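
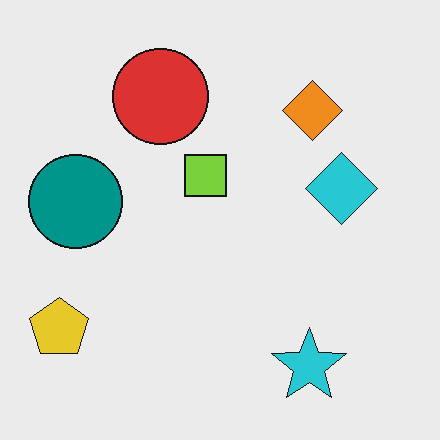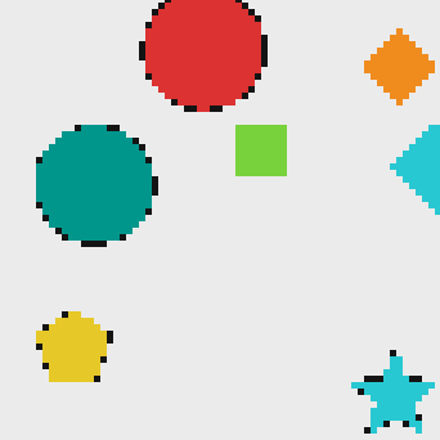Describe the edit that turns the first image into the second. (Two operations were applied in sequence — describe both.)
The transformation is: mildly pixelated, then cropped to a modestly smaller region and rescaled.

Shapes are reduced to large square blocks; fine edges and outlines are lost — a downscale-then-upscale (mosaic) effect. The visible shapes are larger and the field of view is narrower; shapes near the original edges may be partly or wholly outside the frame — a crop-and-rescale.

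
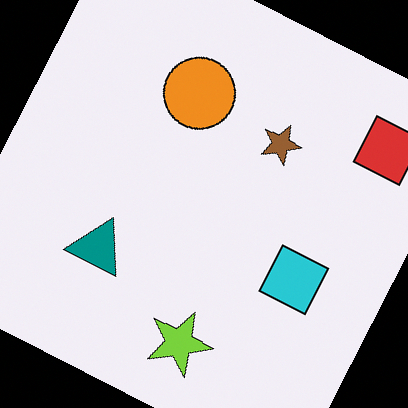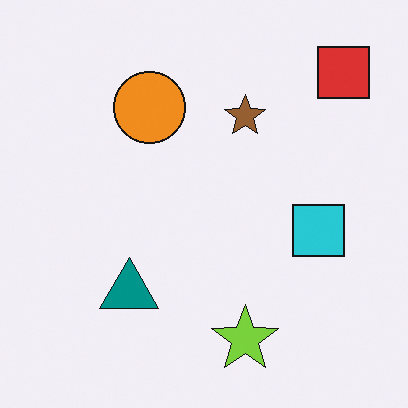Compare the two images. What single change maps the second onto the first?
The image was rotated clockwise by a moderate amount.

Every shape is tilted by the same angle and the image corners show triangular fill wedges — a whole-image rotation by a non-right angle.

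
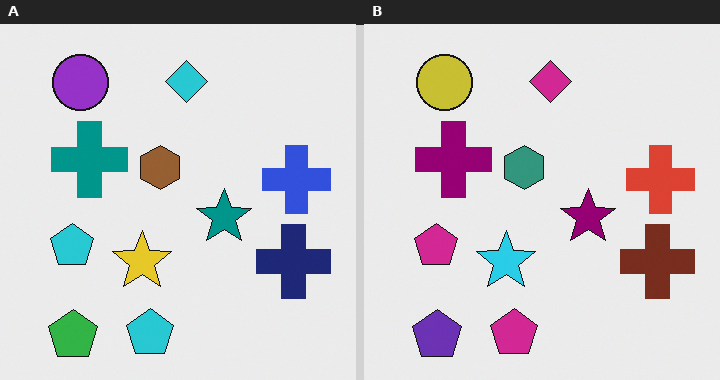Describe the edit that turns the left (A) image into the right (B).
The right (B) image is the left (A) hue-shifted through roughly a third of the color wheel.

Every shape's color has rotated by the same amount around the hue wheel — a uniform hue shift.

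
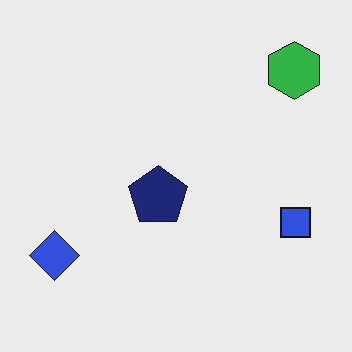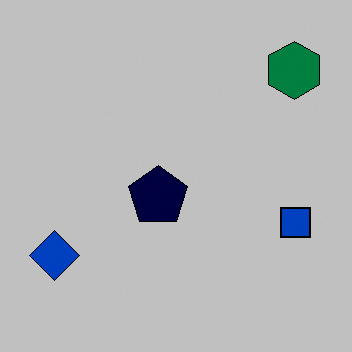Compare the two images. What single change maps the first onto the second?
The second image is the first heavily posterized to just a handful of flat colors.

Each flat color has snapped to a coarser quantized level — most visibly, the near-white background has dropped to a flat grey.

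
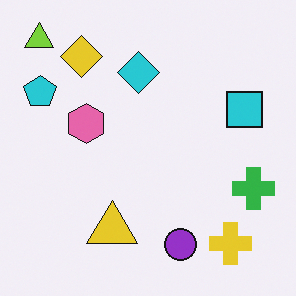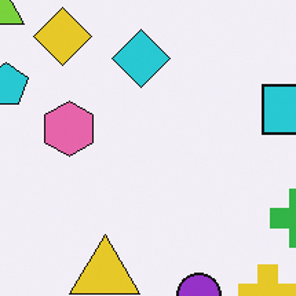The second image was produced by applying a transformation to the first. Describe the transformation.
Cropped to a modestly smaller region and rescaled.

The visible shapes are larger and the field of view is narrower; shapes near the original edges may be partly or wholly outside the frame — a crop-and-rescale.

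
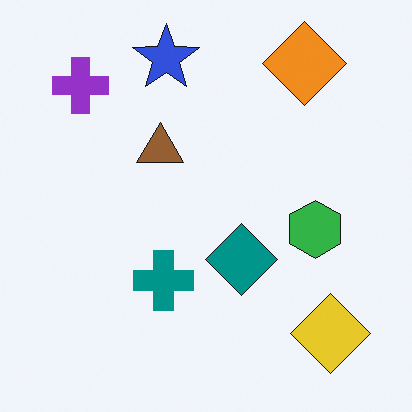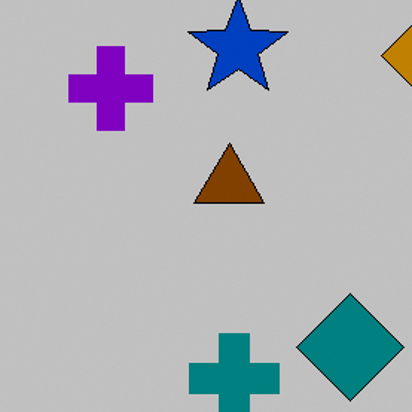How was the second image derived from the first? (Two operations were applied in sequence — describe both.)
The second image is the first aggressively posterized, then cropped slightly and scaled back up.

Each flat color has snapped to a coarser quantized level — most visibly, the near-white background has dropped to a flat grey. The visible shapes are larger and the field of view is narrower; shapes near the original edges may be partly or wholly outside the frame — a crop-and-rescale.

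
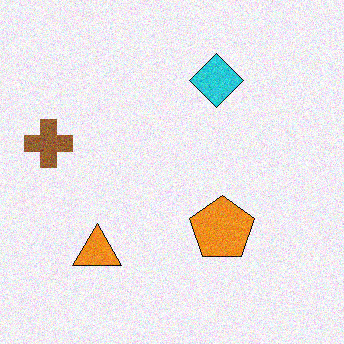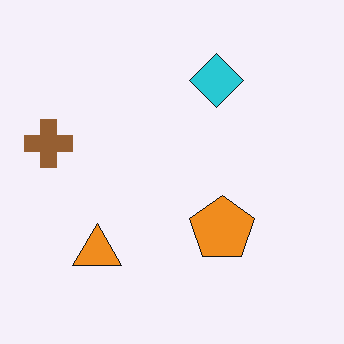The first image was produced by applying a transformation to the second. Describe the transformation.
It was degraded with moderate additive noise.

Random speckle covers the whole image, including the flat background.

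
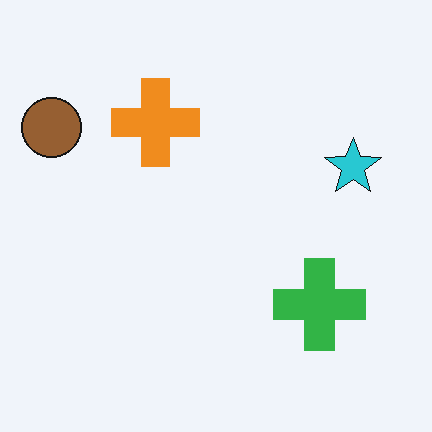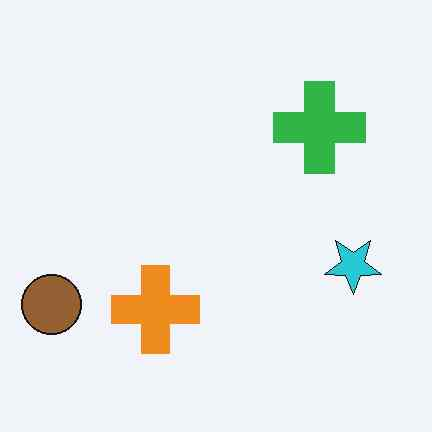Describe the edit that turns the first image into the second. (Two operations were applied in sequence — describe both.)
It was flipped vertically (top ↔ bottom), then given moderate JPEG compression.

The orange cross is in the top of the first image and the bottom of the second — shapes on opposite sides of the horizontal midline have swapped in a mirror flip. Blocky 8×8 compression artifacts appear around shape edges and the flat background shows ringing — characteristic JPEG degradation.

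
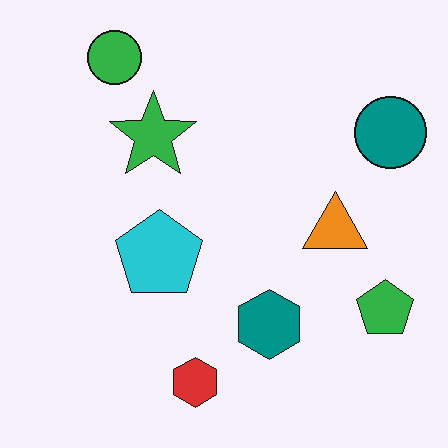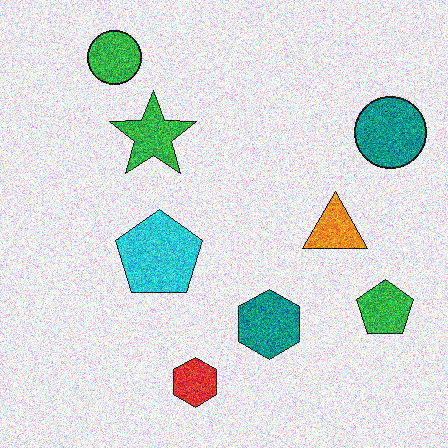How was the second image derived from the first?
The transformation is: degraded with strong gaussian noise.

Random speckle covers the whole image, including the flat background.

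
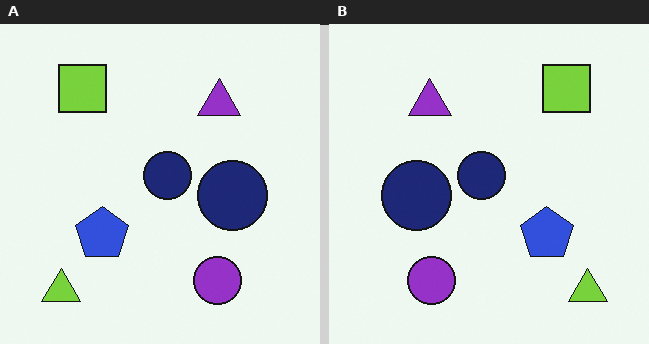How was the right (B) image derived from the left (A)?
Flipped horizontally (left ↔ right).

The lime triangle is in the bottom-left of the left (A) image and the bottom-right of the right (B) — shapes on opposite sides of the vertical midline have swapped in a mirror flip.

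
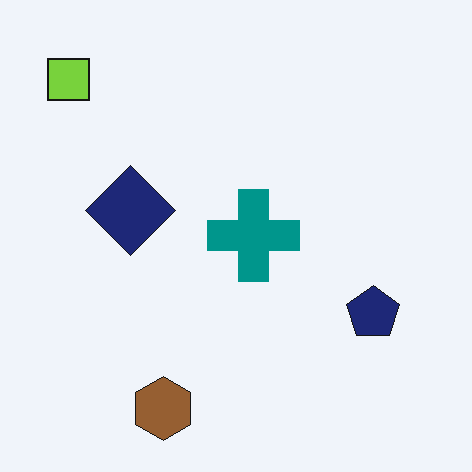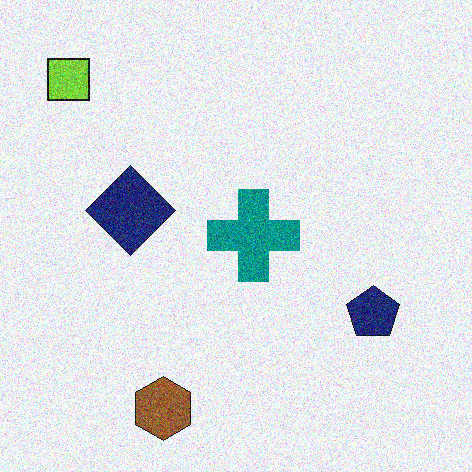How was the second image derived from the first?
The image was degraded with a thick layer of grain.

Random speckle covers the whole image, including the flat background.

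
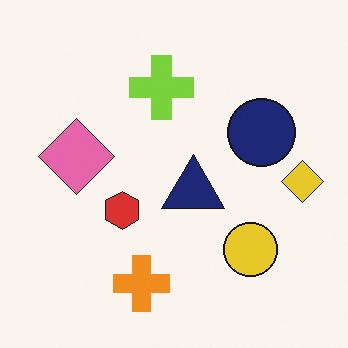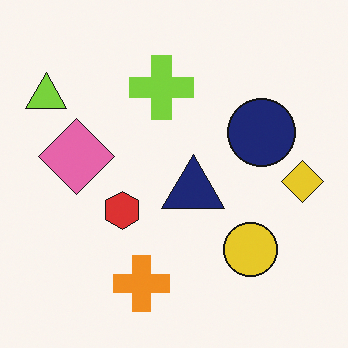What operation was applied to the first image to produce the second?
This is the original image overlaid with an additional lime triangle.

A lime triangle appears in the second image that is absent from the first.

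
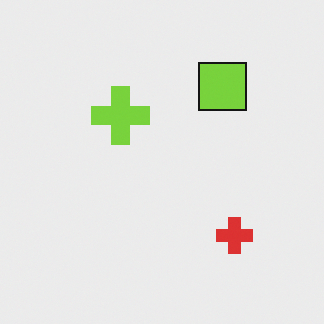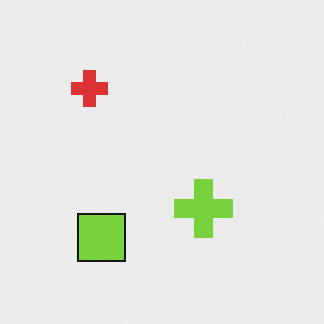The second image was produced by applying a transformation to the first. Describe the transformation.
It was rotated 180°.

The red cross sits in the bottom-right of the first image and the top-left of the second — consistent with a whole-image 180° rotation.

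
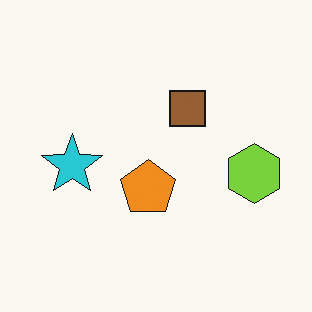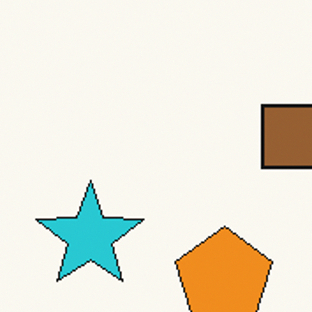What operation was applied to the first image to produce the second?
This is the original image cropped to a noticeably smaller region and rescaled.

The visible shapes are larger and the field of view is narrower; shapes near the original edges may be partly or wholly outside the frame — a crop-and-rescale.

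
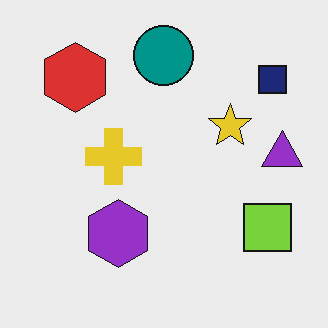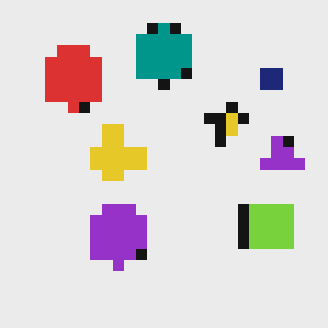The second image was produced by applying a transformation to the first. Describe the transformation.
The image was coarsely pixelated.

Shapes are reduced to large square blocks; fine edges and outlines are lost — a downscale-then-upscale (mosaic) effect.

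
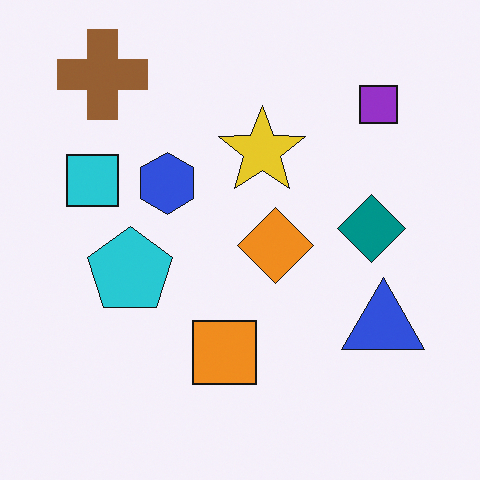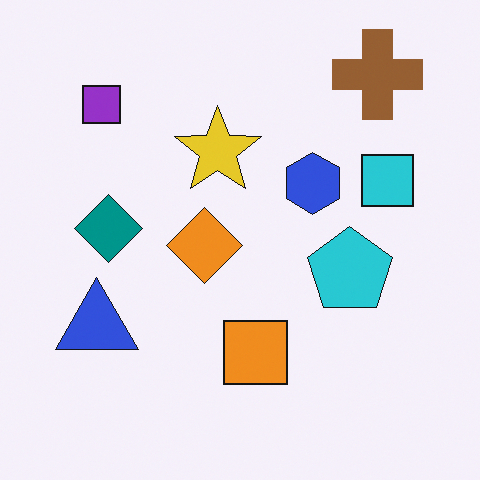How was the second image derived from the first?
It was flipped horizontally (left ↔ right).

The cyan square is in the left of the first image and the right of the second — shapes on opposite sides of the vertical midline have swapped in a mirror flip.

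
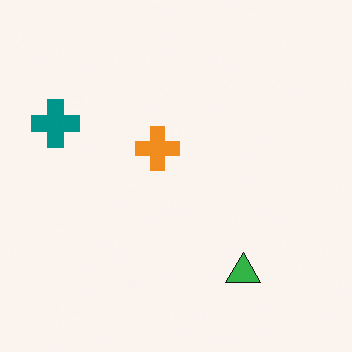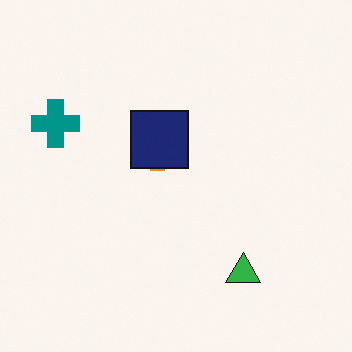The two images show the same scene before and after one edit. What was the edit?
It was overlaid with an additional navy square.

A navy square appears in the second image that is absent from the first.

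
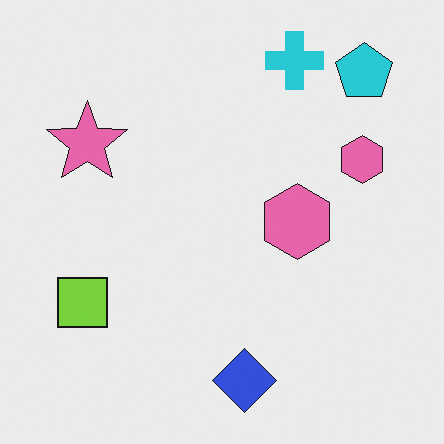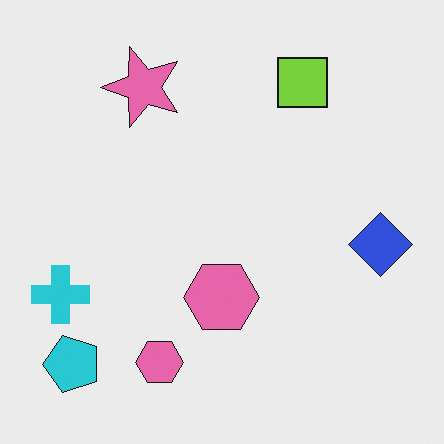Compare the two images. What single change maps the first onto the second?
This is the original image transposed (reflected across the top-left ↔ bottom-right diagonal).

Shapes have swapped their row and column positions — what was in the top-right is now in the bottom-left — a diagonal reflection.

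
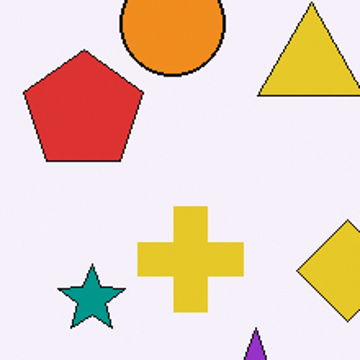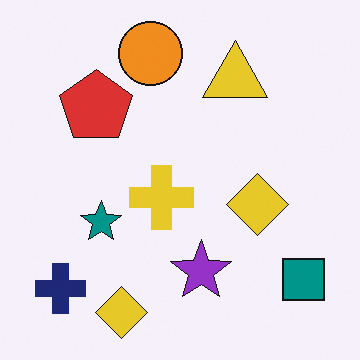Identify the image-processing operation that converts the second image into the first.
It was cropped to a noticeably smaller region and rescaled.

The visible shapes are larger and the field of view is narrower; shapes near the original edges may be partly or wholly outside the frame — a crop-and-rescale.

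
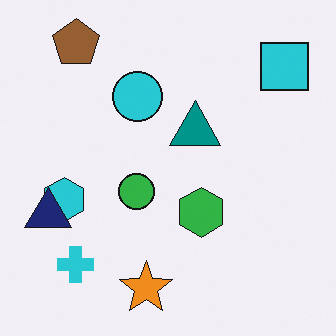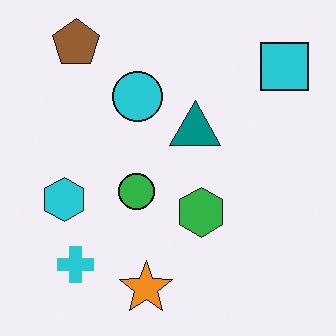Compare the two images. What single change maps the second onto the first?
It was overlaid with an additional navy triangle.

A navy triangle appears in the first image that is absent from the second.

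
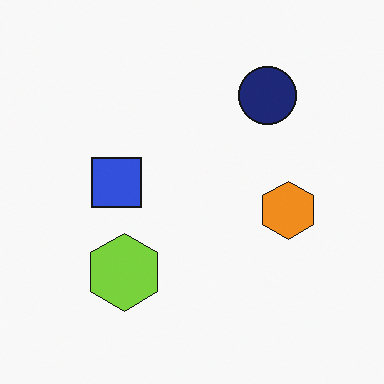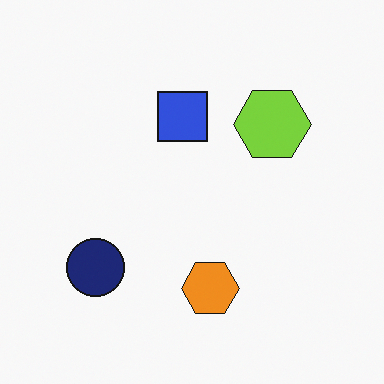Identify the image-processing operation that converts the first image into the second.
The second image is the first transposed (reflected across the top-left ↔ bottom-right diagonal).

Shapes have swapped their row and column positions — what was in the top-right is now in the bottom-left — a diagonal reflection.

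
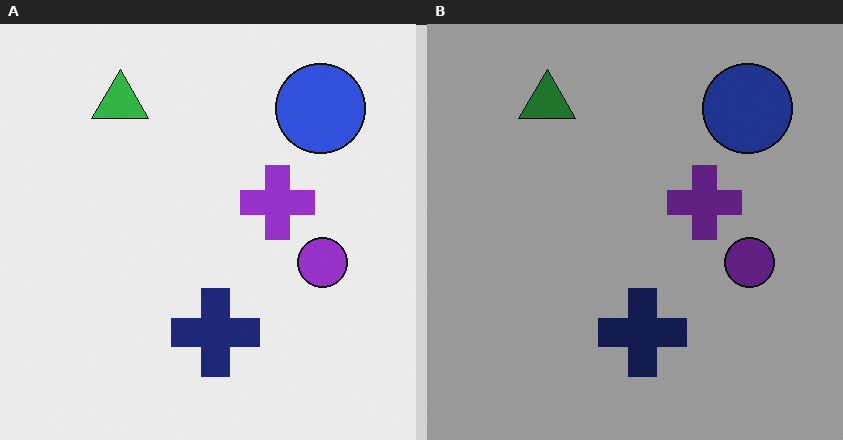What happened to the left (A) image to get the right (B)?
The right (B) image is the left (A) darkened a lot.

Every pixel — background and shapes alike — is uniformly darkened.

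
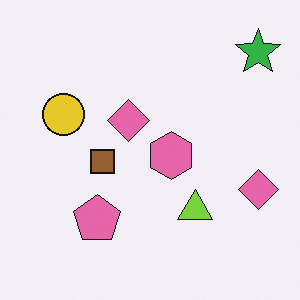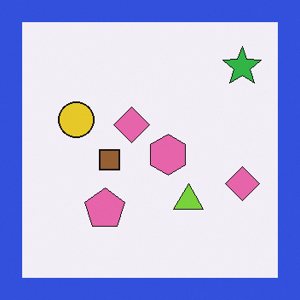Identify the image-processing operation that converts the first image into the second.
The second image is the first framed with a blue border.

A solid blue frame runs around the edge of the second image, with the content slightly shrunk inside it.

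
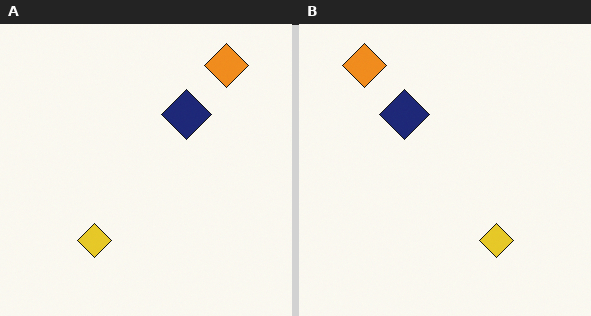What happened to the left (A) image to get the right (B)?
The image was flipped horizontally (left ↔ right).

The orange diamond is in the top-right of the left (A) image and the top-left of the right (B) — shapes on opposite sides of the vertical midline have swapped in a mirror flip.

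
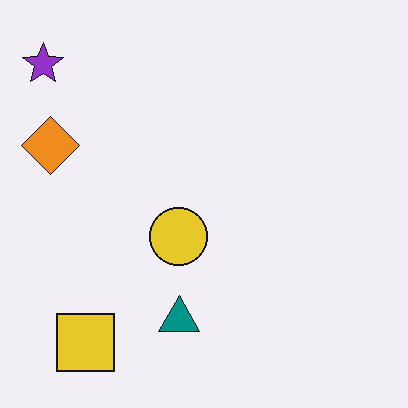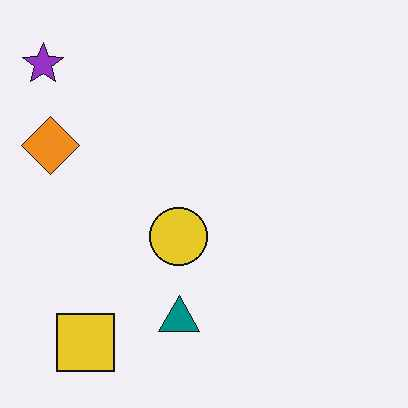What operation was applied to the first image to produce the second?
The transformation is: JPEG-compressed with visible artifacts.

Blocky 8×8 compression artifacts appear around shape edges and the flat background shows ringing — characteristic JPEG degradation.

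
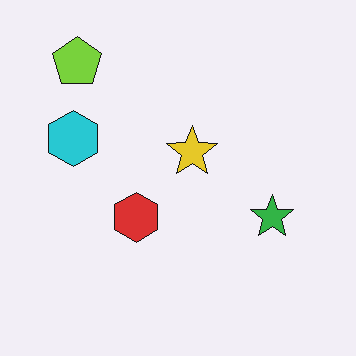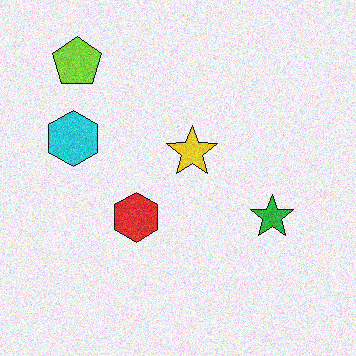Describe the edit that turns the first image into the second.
It was degraded with moderate additive noise.

Random speckle covers the whole image, including the flat background.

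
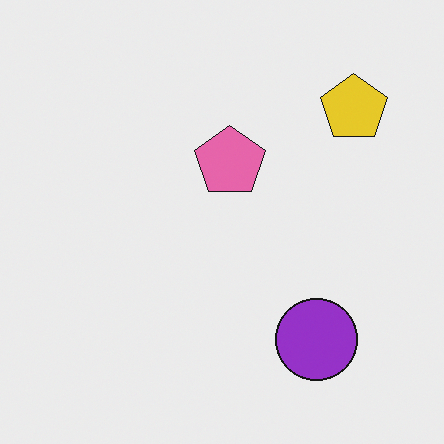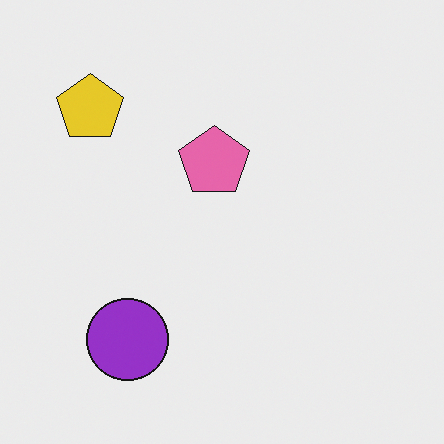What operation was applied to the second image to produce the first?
Flipped horizontally (left ↔ right).

The yellow pentagon is in the top-left of the second image and the top-right of the first — shapes on opposite sides of the vertical midline have swapped in a mirror flip.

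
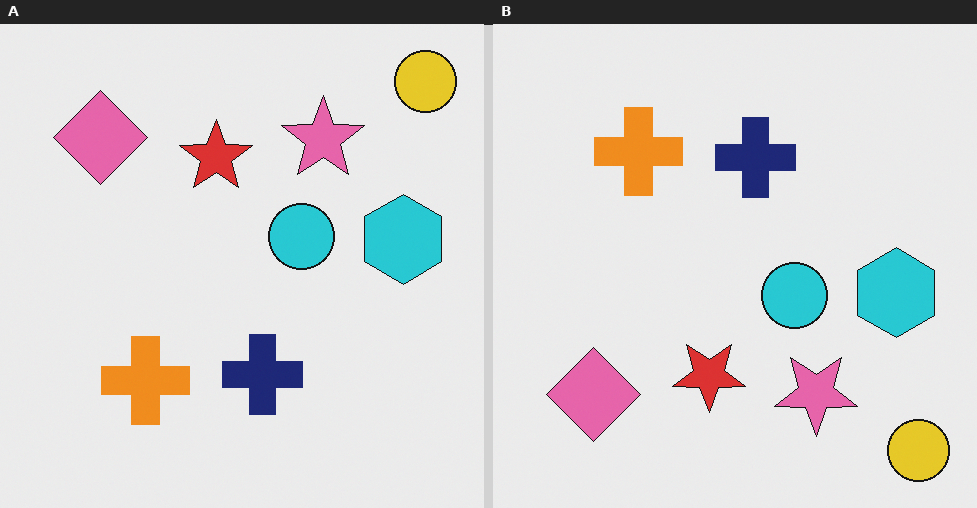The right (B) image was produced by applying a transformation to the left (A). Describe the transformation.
Flipped vertically (top ↔ bottom).

The yellow circle is in the top-right of the left (A) image and the bottom-right of the right (B) — shapes on opposite sides of the horizontal midline have swapped in a mirror flip.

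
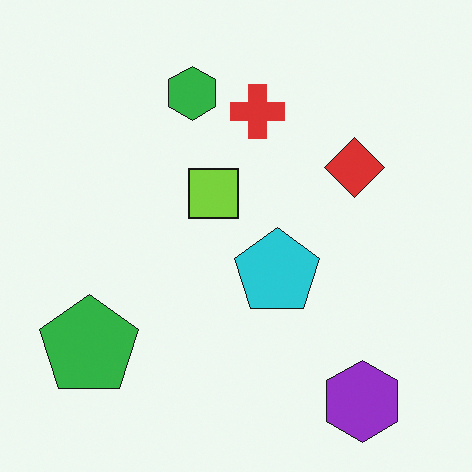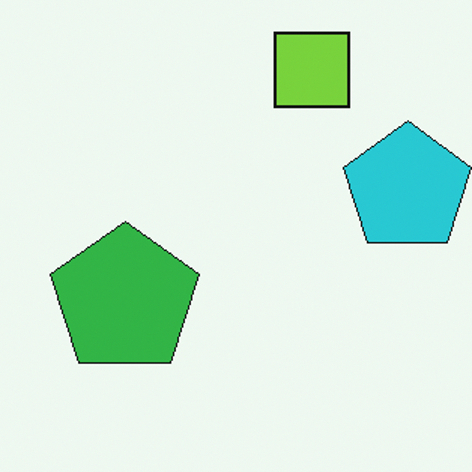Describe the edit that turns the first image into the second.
Cropped slightly and scaled back up.

The visible shapes are larger and the field of view is narrower; shapes near the original edges may be partly or wholly outside the frame — a crop-and-rescale.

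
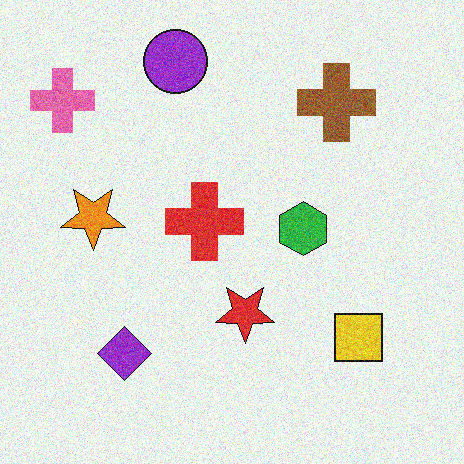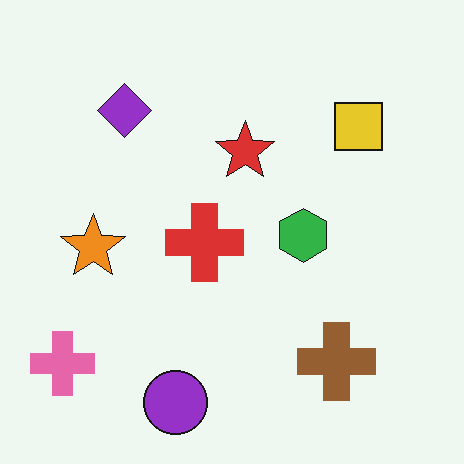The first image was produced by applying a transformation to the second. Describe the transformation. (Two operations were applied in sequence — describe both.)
This is the original image degraded with visible gaussian noise, then flipped vertically (top ↔ bottom).

Random speckle covers the whole image, including the flat background. The purple circle is in the bottom of the second image and the top of the first — shapes on opposite sides of the horizontal midline have swapped in a mirror flip.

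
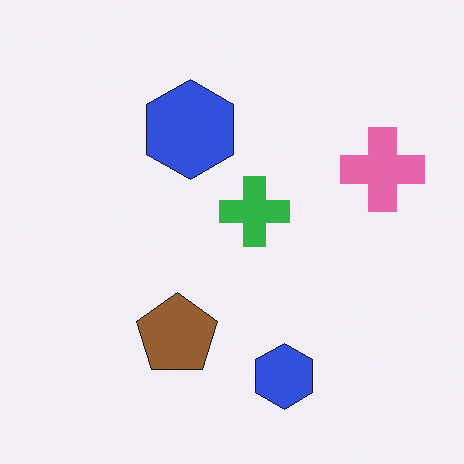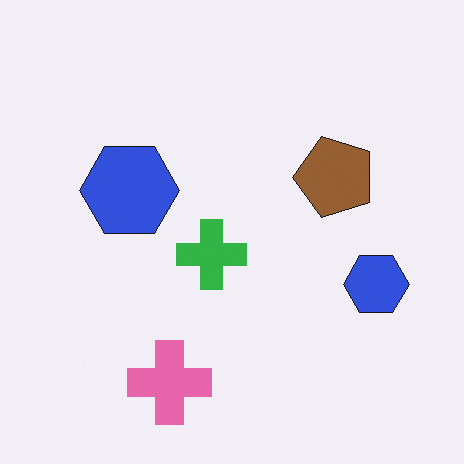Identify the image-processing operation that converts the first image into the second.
The image was transposed (reflected across the top-left ↔ bottom-right diagonal).

Shapes have swapped their row and column positions — what was in the top-right is now in the bottom-left — a diagonal reflection.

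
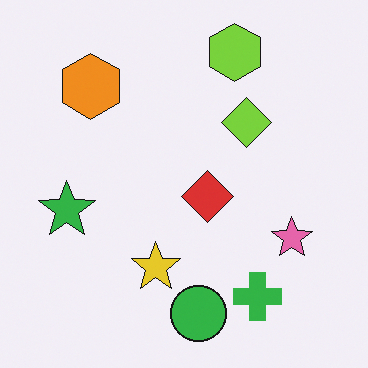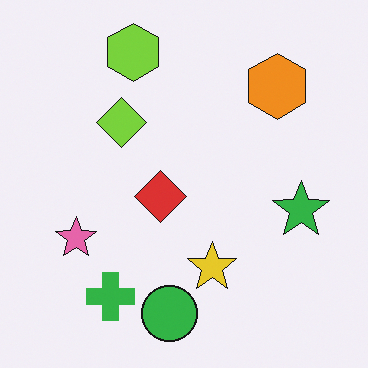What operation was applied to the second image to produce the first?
Flipped horizontally (left ↔ right).

The green star is in the right of the second image and the left of the first — shapes on opposite sides of the vertical midline have swapped in a mirror flip.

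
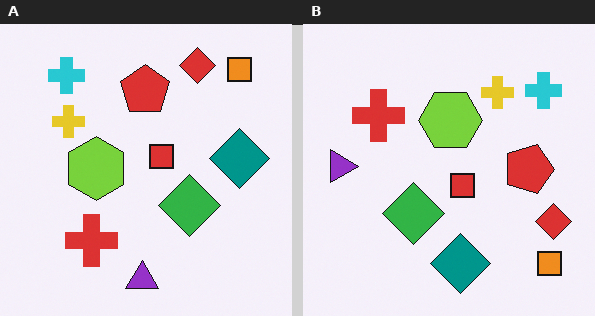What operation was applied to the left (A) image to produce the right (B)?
The right (B) image is the left (A) rotated 90° clockwise.

The orange square sits in the top-right of the left (A) image and the bottom-right of the right (B) — consistent with a whole-image 90° clockwise rotation.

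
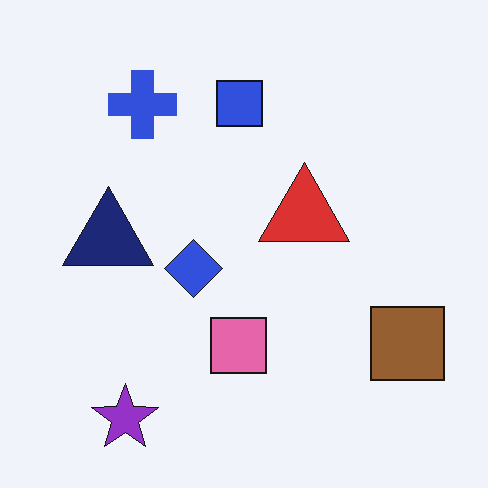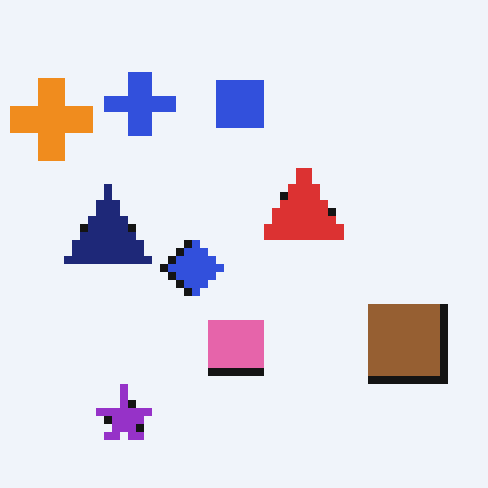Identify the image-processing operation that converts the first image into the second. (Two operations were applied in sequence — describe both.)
The second image is the first moderately pixelated, then overlaid with an additional orange cross.

Shapes are reduced to large square blocks; fine edges and outlines are lost — a downscale-then-upscale (mosaic) effect. An orange cross appears in the second image that is absent from the first.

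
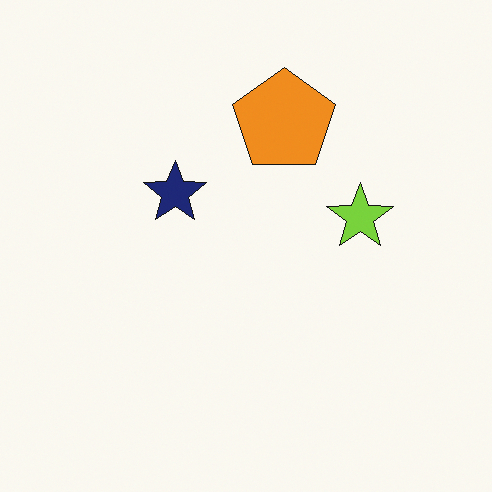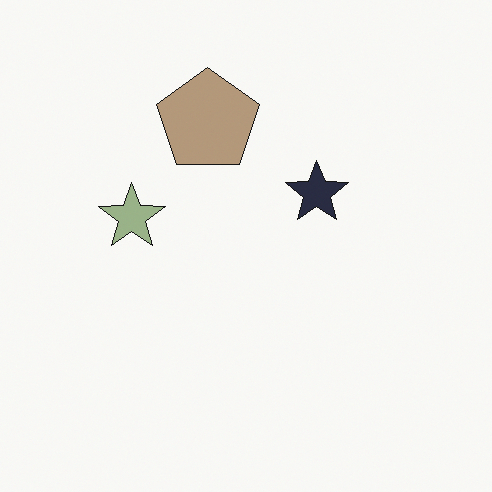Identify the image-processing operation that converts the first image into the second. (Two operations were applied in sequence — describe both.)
Flipped horizontally (left ↔ right), then made much more muted (saturation change).

The lime star is in the right of the first image and the left of the second — shapes on opposite sides of the vertical midline have swapped in a mirror flip. All colors are more muted and greyish — a global saturation change.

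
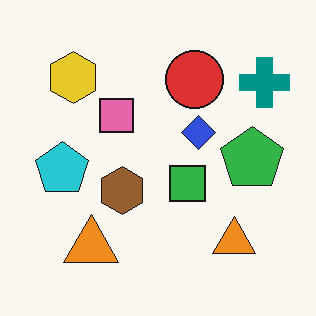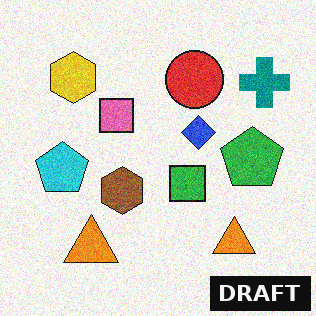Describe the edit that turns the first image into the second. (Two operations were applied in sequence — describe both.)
The transformation is: degraded with visible gaussian noise, then watermarked with the text "DRAFT" in the lower-right corner.

Random speckle covers the whole image, including the flat background. A dark label reading "DRAFT" appears in the lower-right corner.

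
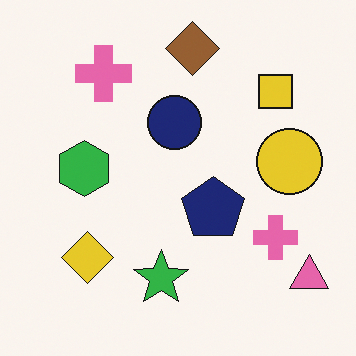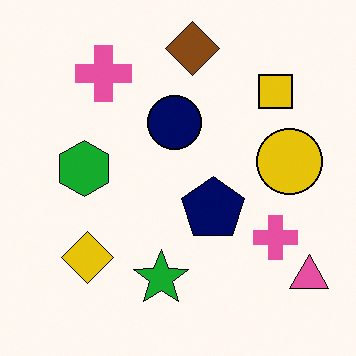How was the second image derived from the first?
This is the original image given slightly increased contrast.

Tones are pushed away from mid-grey across the whole image — a global contrast change.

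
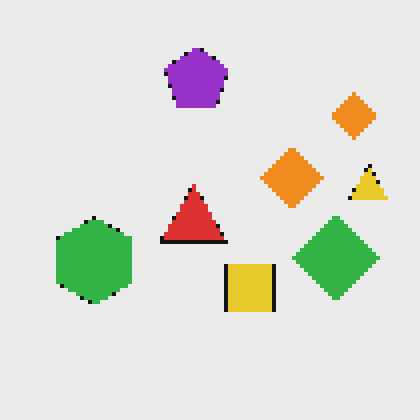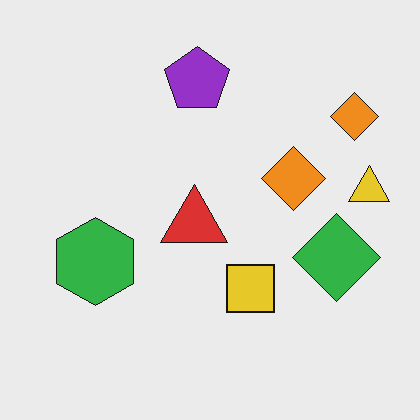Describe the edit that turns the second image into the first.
Lightly pixelated (a mild mosaic effect).

Shapes are reduced to large square blocks; fine edges and outlines are lost — a downscale-then-upscale (mosaic) effect.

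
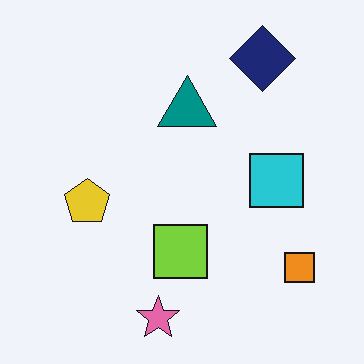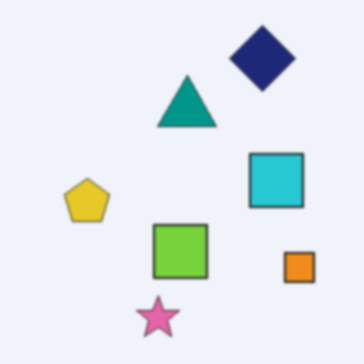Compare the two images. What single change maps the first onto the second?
Lightly blurred.

Shape edges and outlines are uniformly softened across the whole image.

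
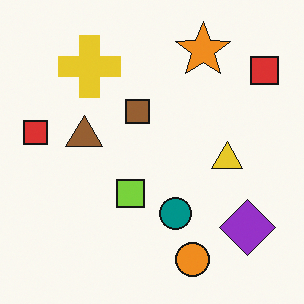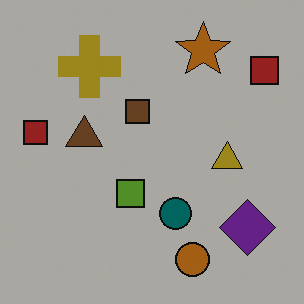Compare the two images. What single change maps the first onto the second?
Noticeably darkened.

Every pixel — background and shapes alike — is uniformly darkened.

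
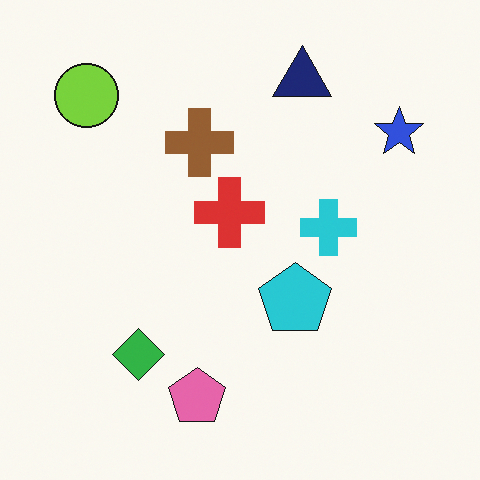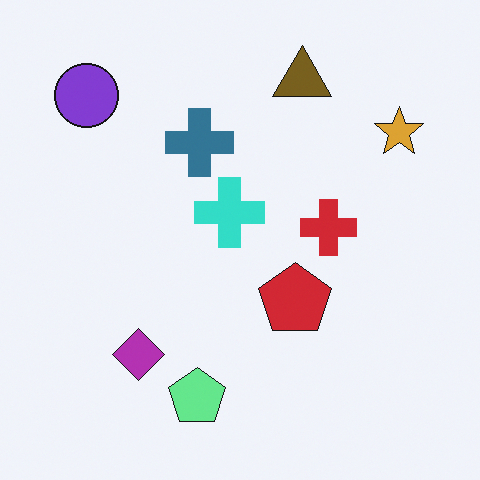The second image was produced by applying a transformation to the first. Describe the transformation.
It was hue-shifted through roughly half the color wheel.

Every shape's color has rotated by the same amount around the hue wheel — a uniform hue shift.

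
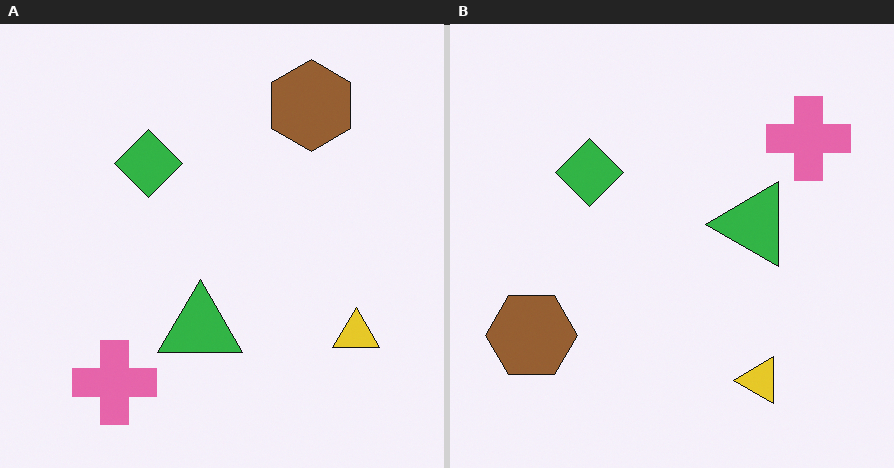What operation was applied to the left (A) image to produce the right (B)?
The transformation is: transposed (reflected across the top-left ↔ bottom-right diagonal).

Shapes have swapped their row and column positions — what was in the top-right is now in the bottom-left — a diagonal reflection.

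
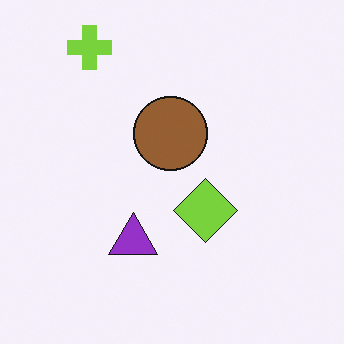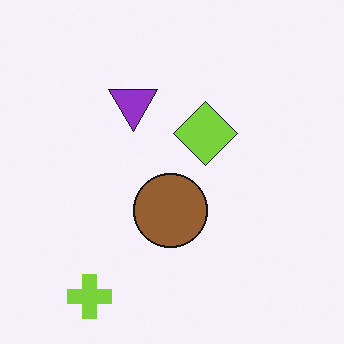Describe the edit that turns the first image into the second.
The image was flipped vertically (top ↔ bottom).

The lime cross is in the top-left of the first image and the bottom-left of the second — shapes on opposite sides of the horizontal midline have swapped in a mirror flip.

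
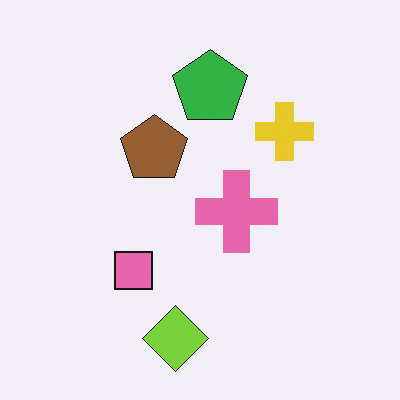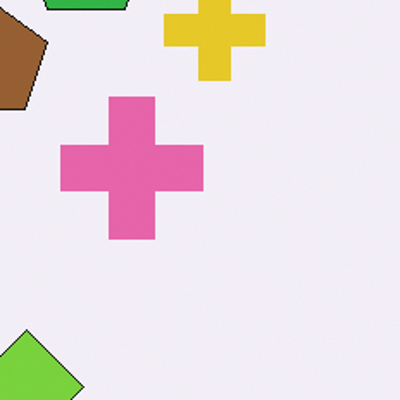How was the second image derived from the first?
It was cropped tightly and scaled back up.

The visible shapes are larger and the field of view is narrower; shapes near the original edges may be partly or wholly outside the frame — a crop-and-rescale.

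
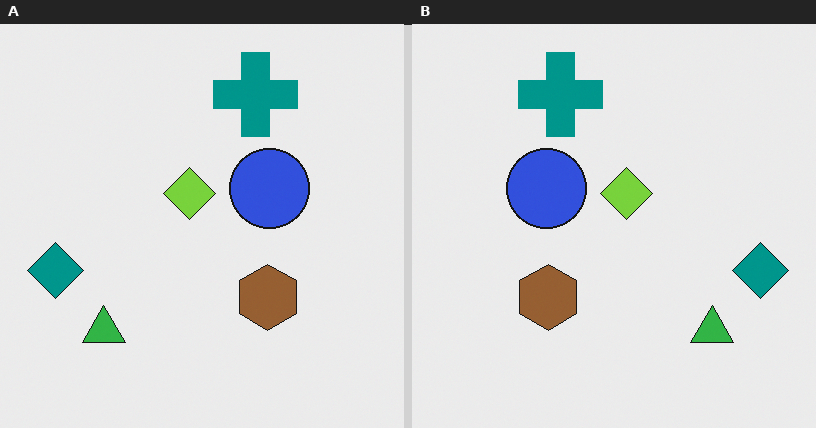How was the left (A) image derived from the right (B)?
The left (A) image is the right (B) flipped horizontally (left ↔ right).

The teal diamond is in the right of the right (B) image and the left of the left (A) — shapes on opposite sides of the vertical midline have swapped in a mirror flip.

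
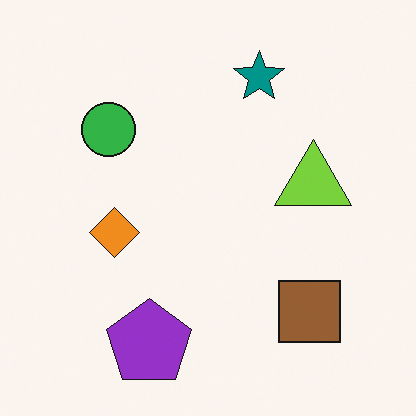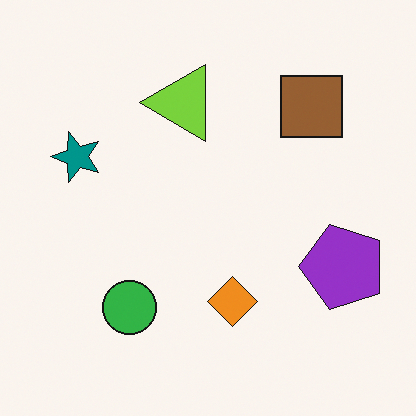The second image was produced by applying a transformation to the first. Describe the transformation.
The second image is the first rotated 90° counter-clockwise.

The purple pentagon sits in the bottom of the first image and the right of the second — consistent with a whole-image 90° counter-clockwise rotation.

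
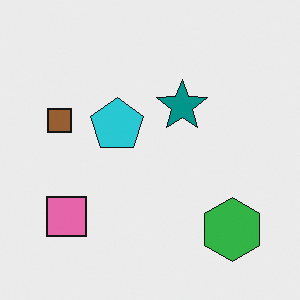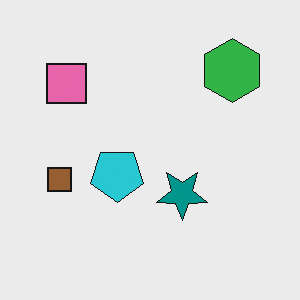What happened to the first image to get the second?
The second image is the first flipped vertically (top ↔ bottom).

The green hexagon is in the bottom-right of the first image and the top-right of the second — shapes on opposite sides of the horizontal midline have swapped in a mirror flip.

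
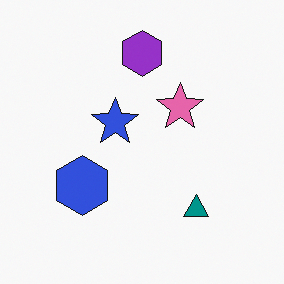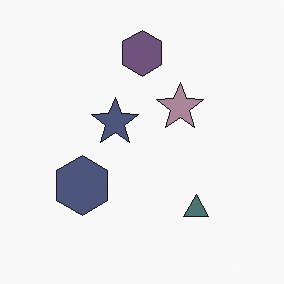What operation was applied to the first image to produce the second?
The second image is the first made much more muted (saturation change).

All colors are more muted and greyish — a global saturation change.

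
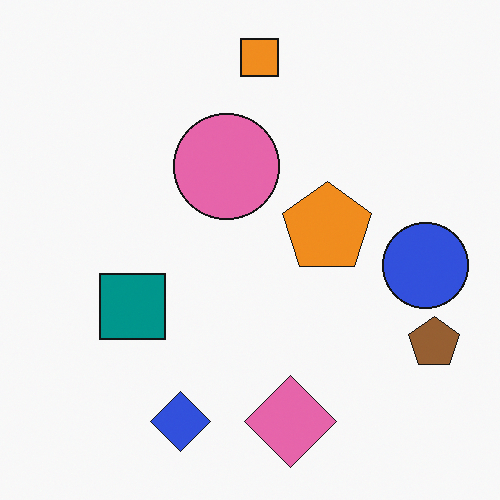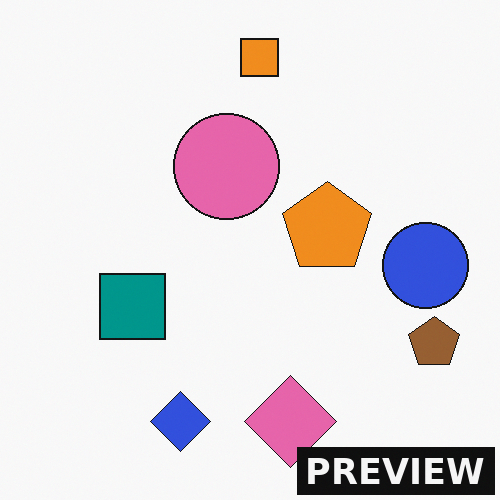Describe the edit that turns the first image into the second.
The image was watermarked with the text "PREVIEW" in the lower-right corner.

A dark label reading "PREVIEW" appears in the lower-right corner.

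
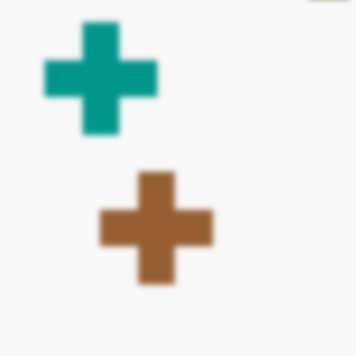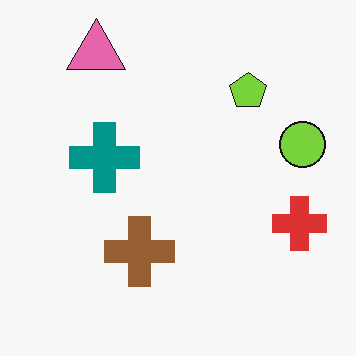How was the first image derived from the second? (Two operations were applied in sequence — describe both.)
It was slightly softened, then cropped to a modestly smaller region and rescaled.

Shape edges and outlines are uniformly softened across the whole image. The visible shapes are larger and the field of view is narrower; shapes near the original edges may be partly or wholly outside the frame — a crop-and-rescale.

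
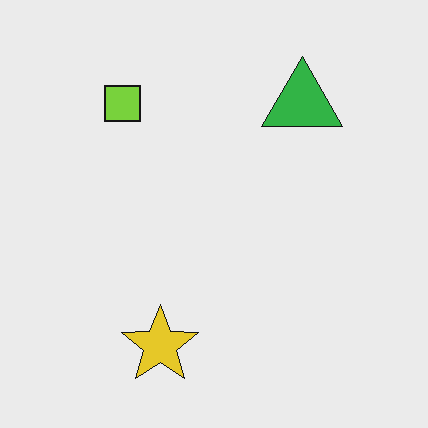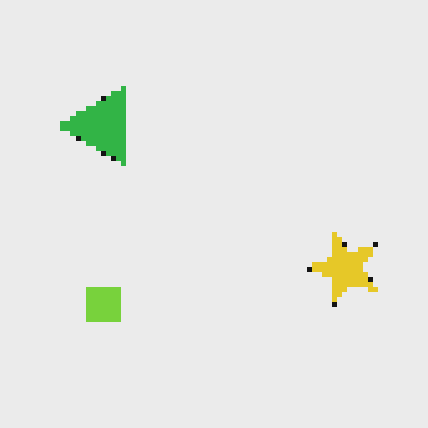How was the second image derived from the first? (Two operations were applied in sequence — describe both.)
The second image is the first rotated 90° counter-clockwise, then mildly pixelated.

The lime square sits in the top-left of the first image and the bottom-left of the second — consistent with a whole-image 90° counter-clockwise rotation. Shapes are reduced to large square blocks; fine edges and outlines are lost — a downscale-then-upscale (mosaic) effect.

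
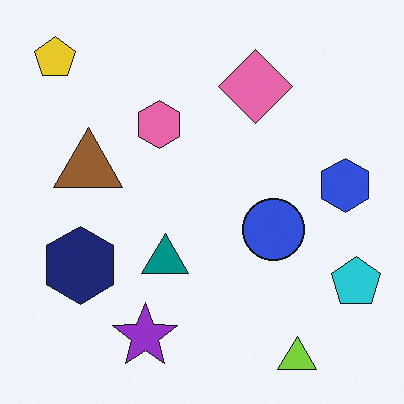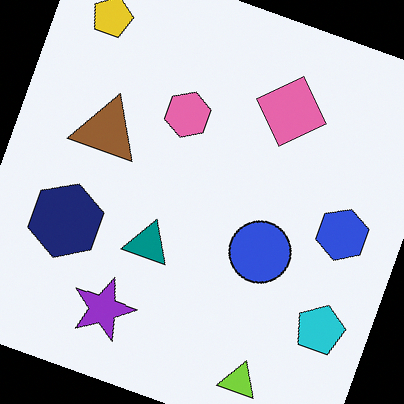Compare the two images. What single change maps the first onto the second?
It was rotated clockwise by a moderate amount.

Every shape is tilted by the same angle and the image corners show triangular fill wedges — a whole-image rotation by a non-right angle.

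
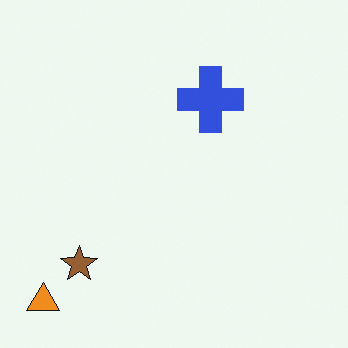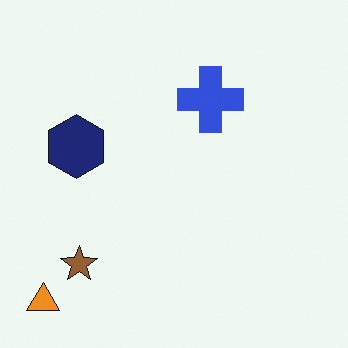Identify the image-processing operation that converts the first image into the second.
Overlaid with an additional navy hexagon.

A navy hexagon appears in the second image that is absent from the first.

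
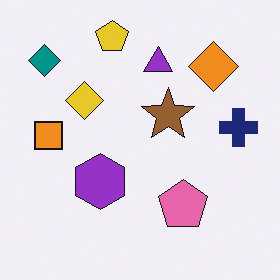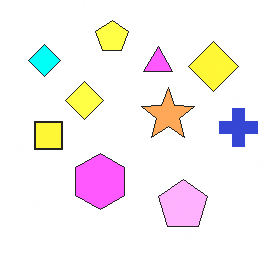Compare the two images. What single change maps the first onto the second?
This is the original image brightened a lot.

Every pixel — background and shapes alike — is uniformly brightened.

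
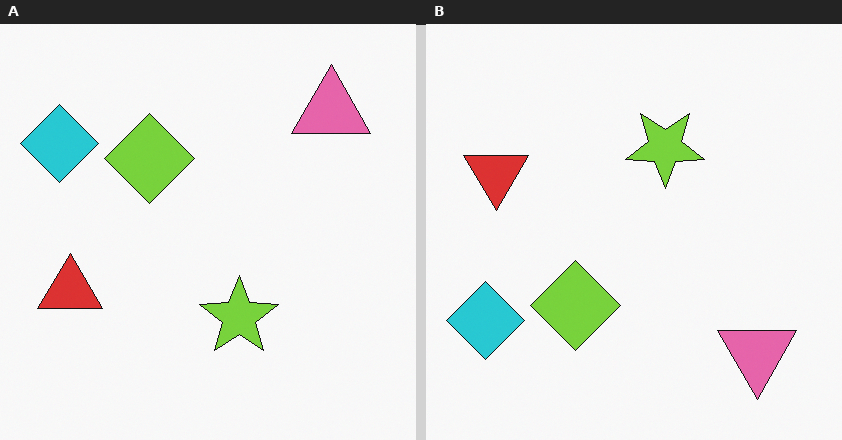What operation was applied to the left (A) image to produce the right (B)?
The transformation is: flipped vertically (top ↔ bottom).

The pink triangle is in the top-right of the left (A) image and the bottom-right of the right (B) — shapes on opposite sides of the horizontal midline have swapped in a mirror flip.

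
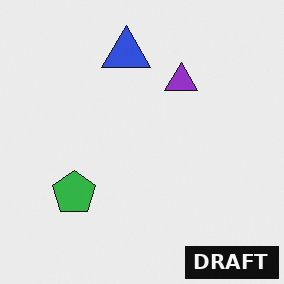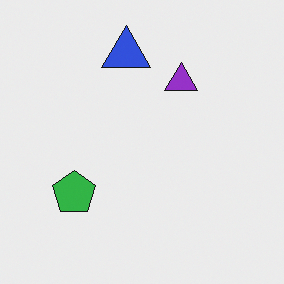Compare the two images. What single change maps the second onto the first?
The transformation is: watermarked with the text "DRAFT" in the lower-right corner.

A dark label reading "DRAFT" appears in the lower-right corner.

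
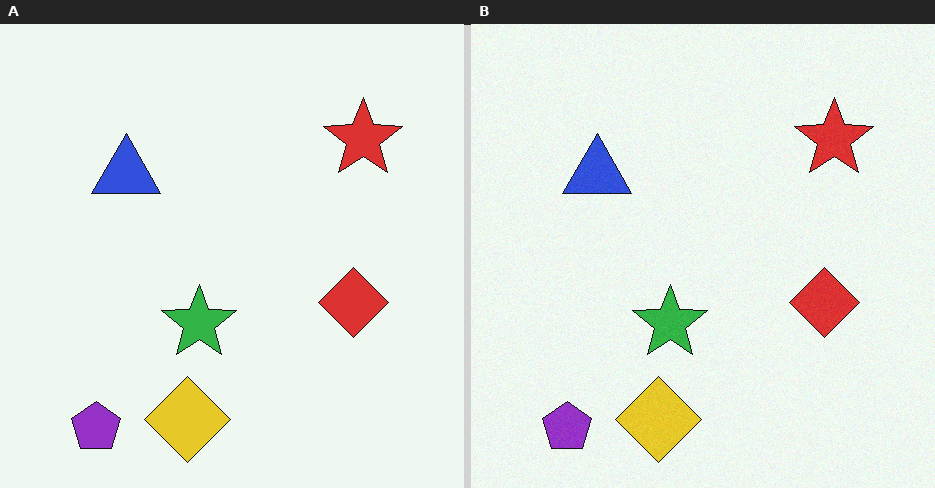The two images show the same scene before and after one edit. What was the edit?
Degraded with subtle gaussian noise.

Random speckle covers the whole image, including the flat background.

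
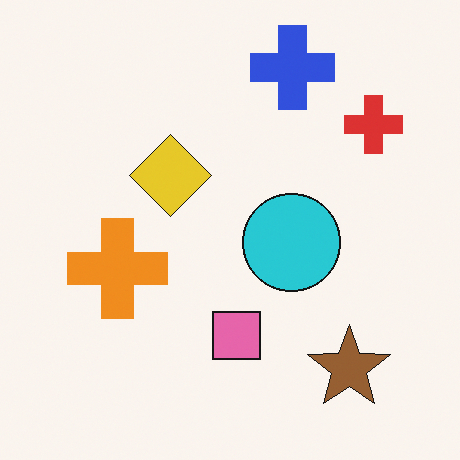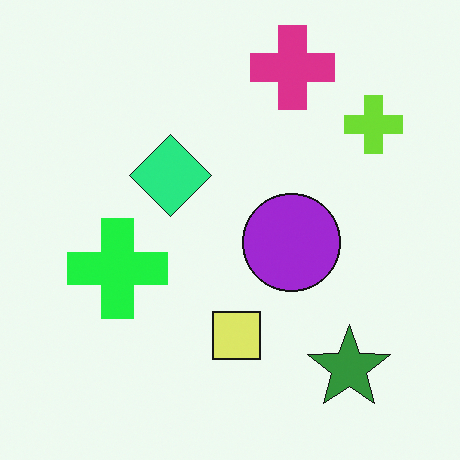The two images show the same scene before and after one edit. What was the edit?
It was hue-shifted through roughly a third of the color wheel.

Every shape's color has rotated by the same amount around the hue wheel — a uniform hue shift.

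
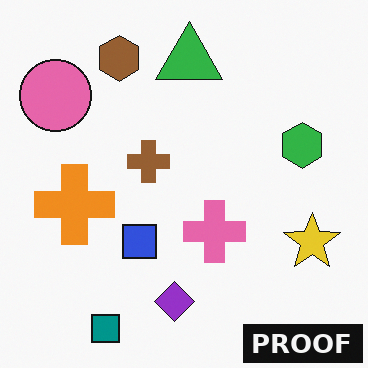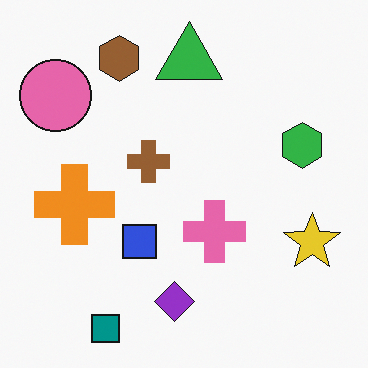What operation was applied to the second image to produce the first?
Watermarked with the text "PROOF" in the lower-right corner.

A dark label reading "PROOF" appears in the lower-right corner.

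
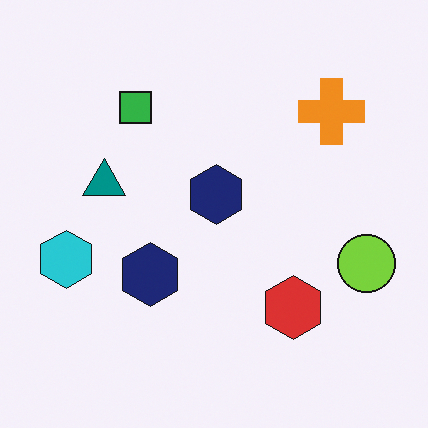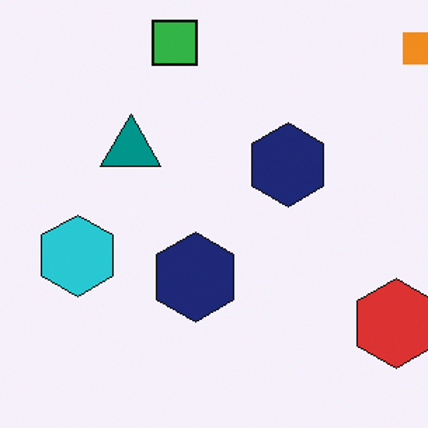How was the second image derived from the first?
It was cropped to a modestly smaller region and rescaled.

The visible shapes are larger and the field of view is narrower; shapes near the original edges may be partly or wholly outside the frame — a crop-and-rescale.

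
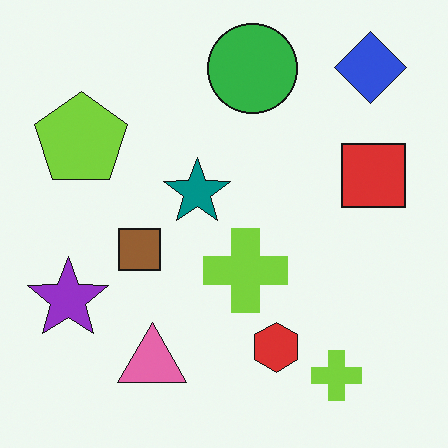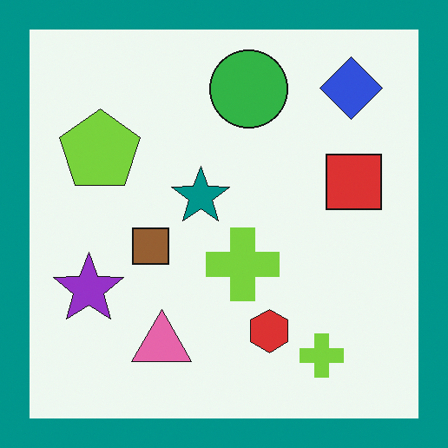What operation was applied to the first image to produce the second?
The image was framed with a teal border.

A solid teal frame runs around the edge of the second image, with the content slightly shrunk inside it.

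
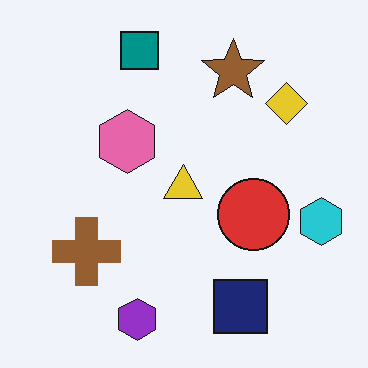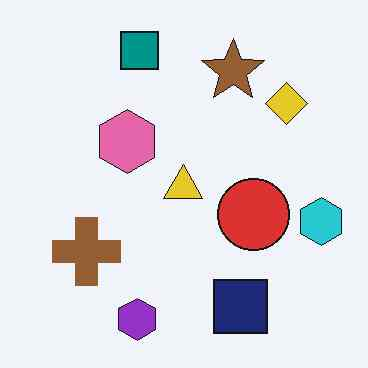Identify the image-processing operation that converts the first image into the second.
Given moderate JPEG compression.

Blocky 8×8 compression artifacts appear around shape edges and the flat background shows ringing — characteristic JPEG degradation.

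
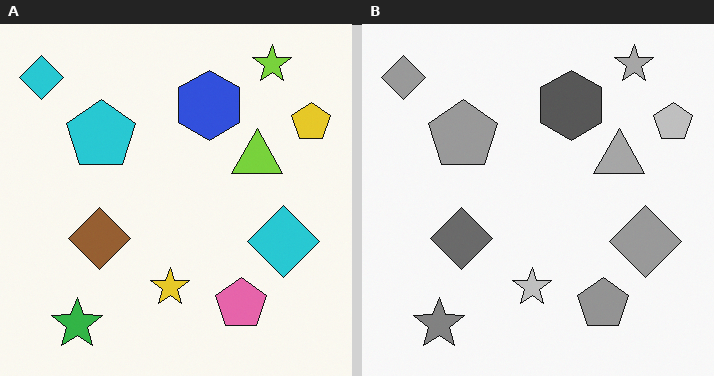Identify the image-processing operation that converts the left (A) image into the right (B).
Converted to grayscale.

All color is removed — every shape is now a shade of grey.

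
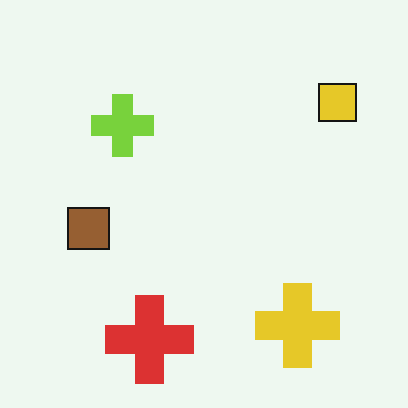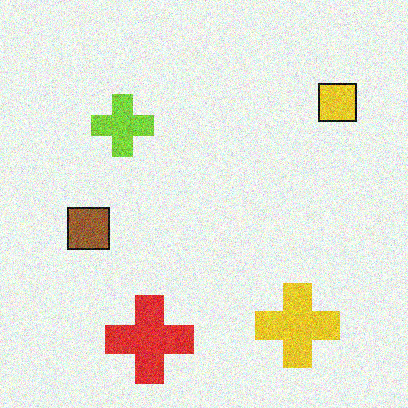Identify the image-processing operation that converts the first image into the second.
This is the original image degraded with moderate additive noise.

Random speckle covers the whole image, including the flat background.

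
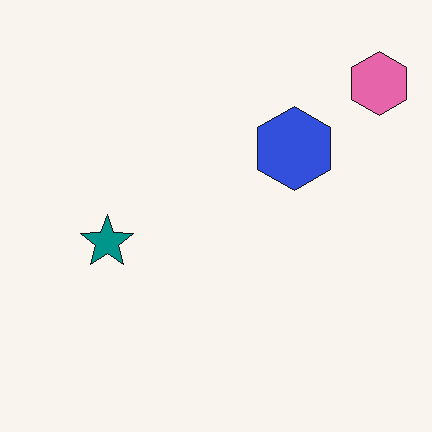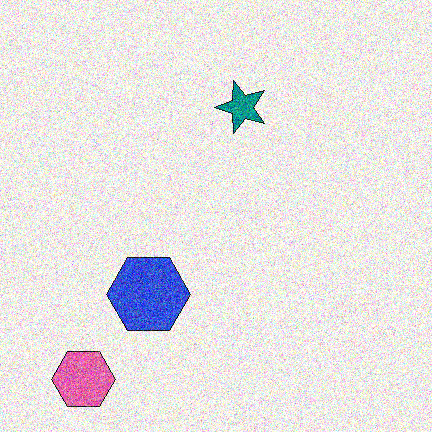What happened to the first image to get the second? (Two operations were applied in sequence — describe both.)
Degraded with strong gaussian noise, then transposed (reflected across the top-left ↔ bottom-right diagonal).

Random speckle covers the whole image, including the flat background. Shapes have swapped their row and column positions — what was in the top-right is now in the bottom-left — a diagonal reflection.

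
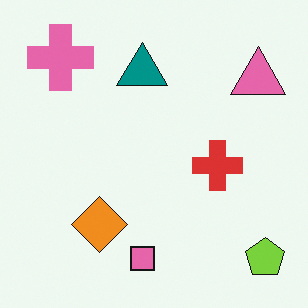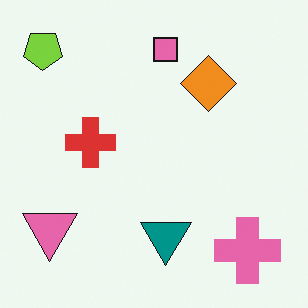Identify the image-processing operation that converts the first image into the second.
It was rotated 180°.

The lime pentagon sits in the bottom-right of the first image and the top-left of the second — consistent with a whole-image 180° rotation.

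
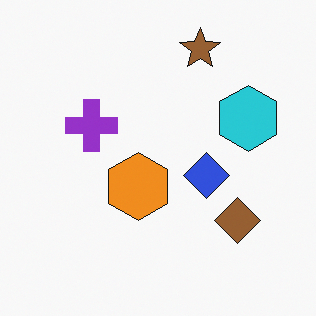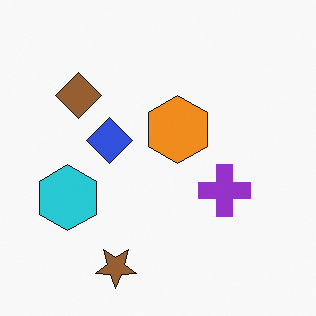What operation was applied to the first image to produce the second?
The transformation is: rotated 180°.

The brown star sits in the top of the first image and the bottom of the second — consistent with a whole-image 180° rotation.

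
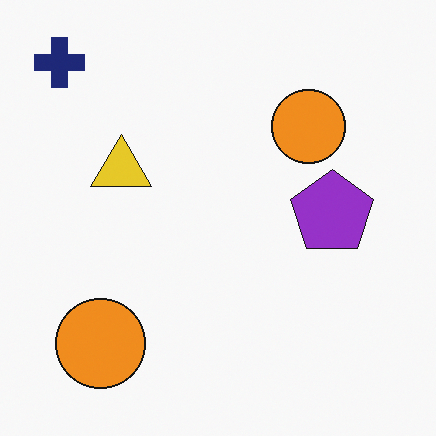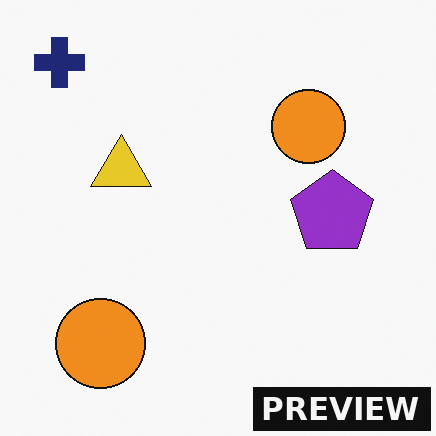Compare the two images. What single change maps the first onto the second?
The transformation is: watermarked with the text "PREVIEW" in the lower-right corner.

A dark label reading "PREVIEW" appears in the lower-right corner.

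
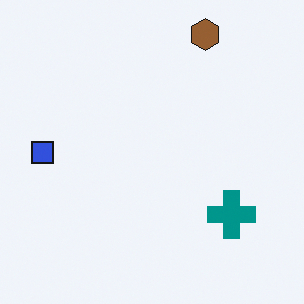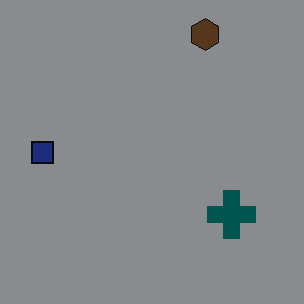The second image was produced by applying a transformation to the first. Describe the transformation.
The image was darkened a lot.

Every pixel — background and shapes alike — is uniformly darkened.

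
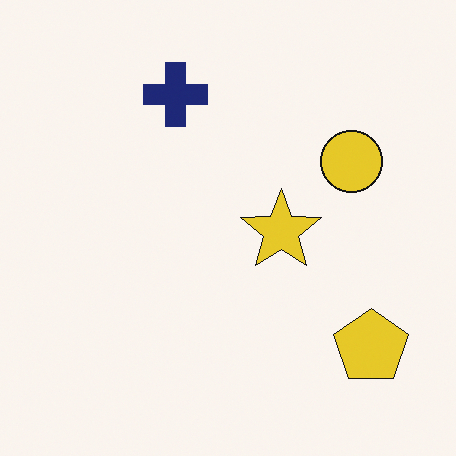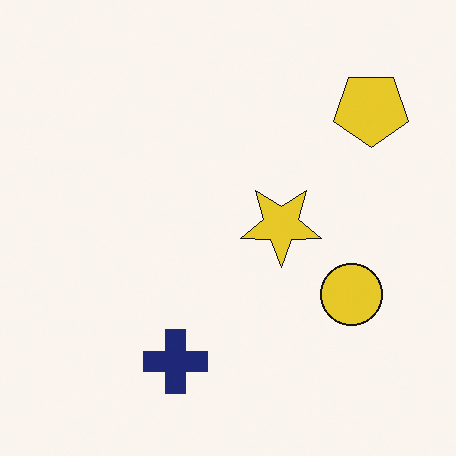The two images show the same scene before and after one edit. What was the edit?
The second image is the first flipped vertically (top ↔ bottom).

The navy cross is in the top of the first image and the bottom of the second — shapes on opposite sides of the horizontal midline have swapped in a mirror flip.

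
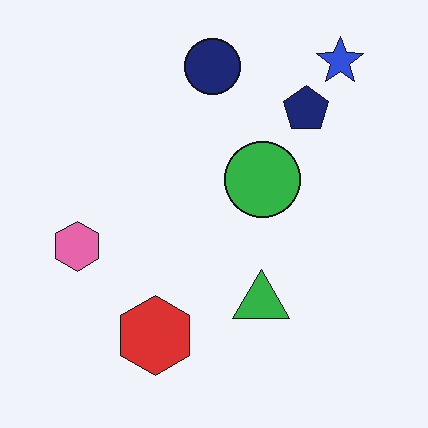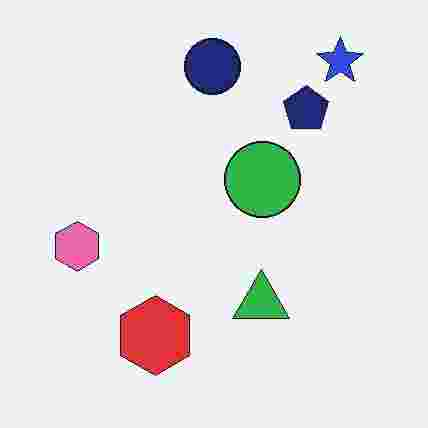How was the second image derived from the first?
Heavily JPEG-compressed with obvious blocking artifacts.

Blocky 8×8 compression artifacts appear around shape edges and the flat background shows ringing — characteristic JPEG degradation.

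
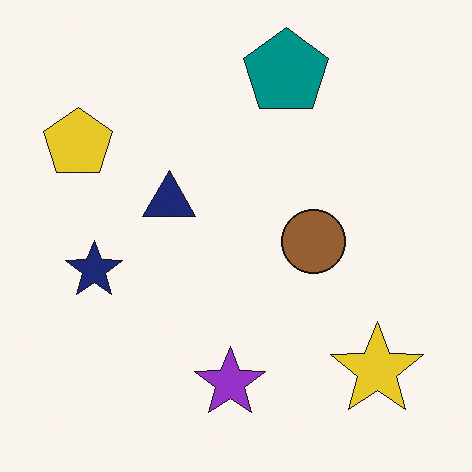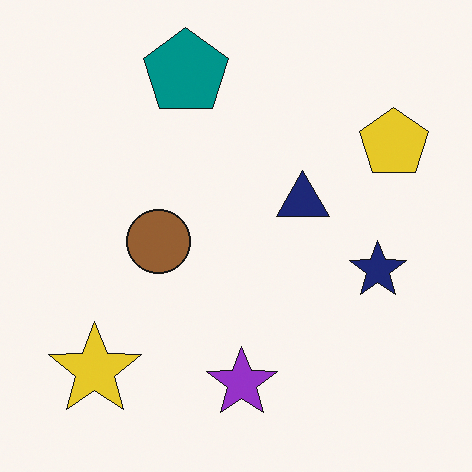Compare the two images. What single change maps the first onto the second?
The transformation is: flipped horizontally (left ↔ right).

The yellow pentagon is in the top-left of the first image and the top-right of the second — shapes on opposite sides of the vertical midline have swapped in a mirror flip.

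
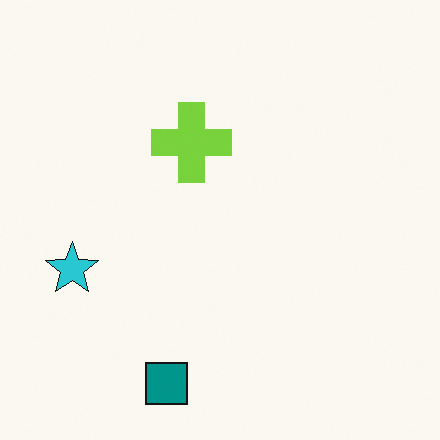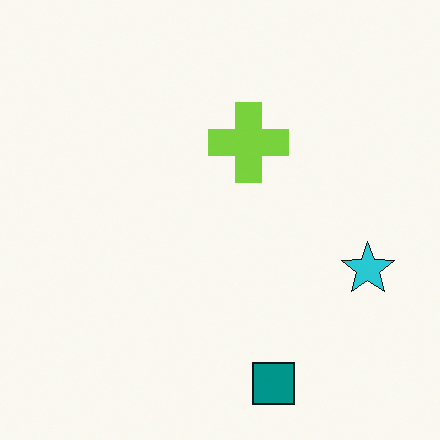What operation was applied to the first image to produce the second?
Flipped horizontally (left ↔ right).

The cyan star is in the left of the first image and the right of the second — shapes on opposite sides of the vertical midline have swapped in a mirror flip.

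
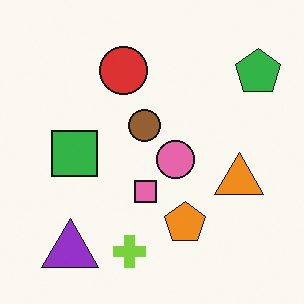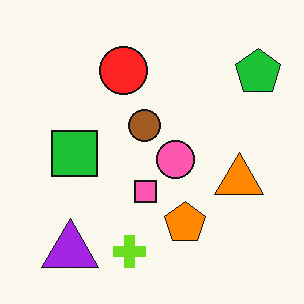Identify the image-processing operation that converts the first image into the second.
It was slightly oversaturated.

All colors are more vivid — a global saturation change.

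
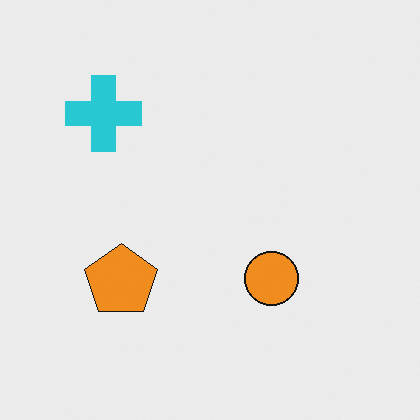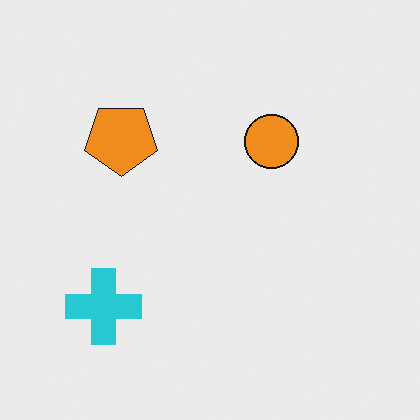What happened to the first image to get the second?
It was flipped vertically (top ↔ bottom).

The cyan cross is in the top-left of the first image and the bottom-left of the second — shapes on opposite sides of the horizontal midline have swapped in a mirror flip.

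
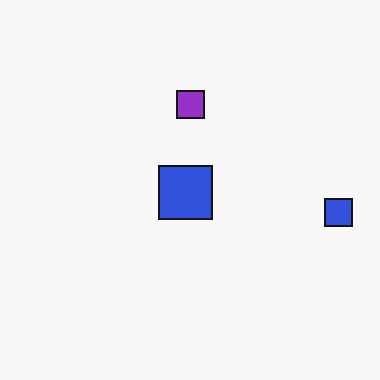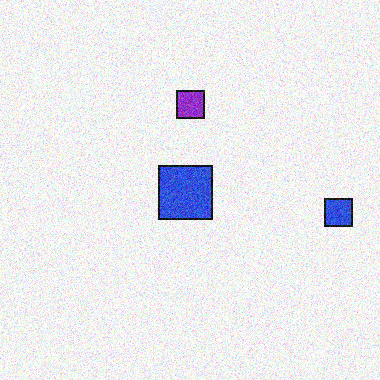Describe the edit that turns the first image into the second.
The second image is the first degraded with moderate additive noise.

Random speckle covers the whole image, including the flat background.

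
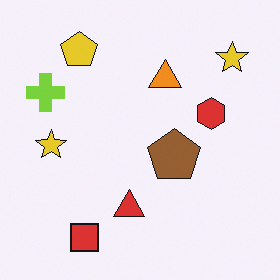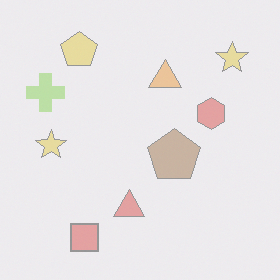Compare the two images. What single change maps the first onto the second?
It was given much lower contrast.

Tones are pushed toward mid-grey across the whole image — a global contrast change.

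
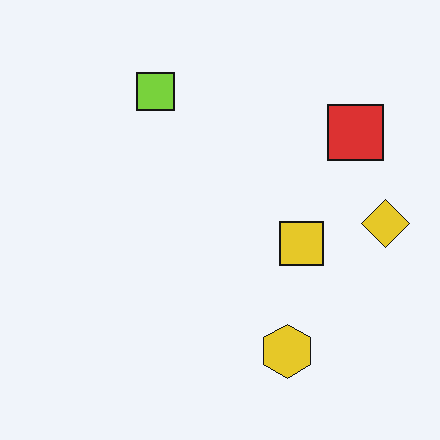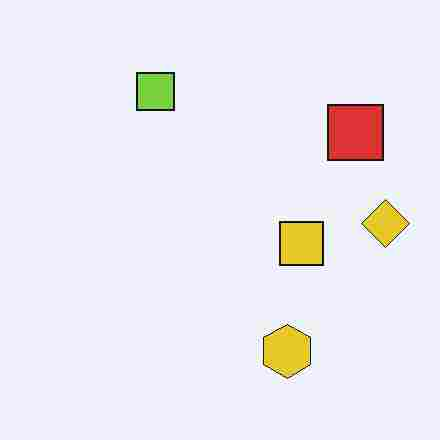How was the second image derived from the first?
It was heavily JPEG-compressed with obvious blocking artifacts.

Blocky 8×8 compression artifacts appear around shape edges and the flat background shows ringing — characteristic JPEG degradation.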